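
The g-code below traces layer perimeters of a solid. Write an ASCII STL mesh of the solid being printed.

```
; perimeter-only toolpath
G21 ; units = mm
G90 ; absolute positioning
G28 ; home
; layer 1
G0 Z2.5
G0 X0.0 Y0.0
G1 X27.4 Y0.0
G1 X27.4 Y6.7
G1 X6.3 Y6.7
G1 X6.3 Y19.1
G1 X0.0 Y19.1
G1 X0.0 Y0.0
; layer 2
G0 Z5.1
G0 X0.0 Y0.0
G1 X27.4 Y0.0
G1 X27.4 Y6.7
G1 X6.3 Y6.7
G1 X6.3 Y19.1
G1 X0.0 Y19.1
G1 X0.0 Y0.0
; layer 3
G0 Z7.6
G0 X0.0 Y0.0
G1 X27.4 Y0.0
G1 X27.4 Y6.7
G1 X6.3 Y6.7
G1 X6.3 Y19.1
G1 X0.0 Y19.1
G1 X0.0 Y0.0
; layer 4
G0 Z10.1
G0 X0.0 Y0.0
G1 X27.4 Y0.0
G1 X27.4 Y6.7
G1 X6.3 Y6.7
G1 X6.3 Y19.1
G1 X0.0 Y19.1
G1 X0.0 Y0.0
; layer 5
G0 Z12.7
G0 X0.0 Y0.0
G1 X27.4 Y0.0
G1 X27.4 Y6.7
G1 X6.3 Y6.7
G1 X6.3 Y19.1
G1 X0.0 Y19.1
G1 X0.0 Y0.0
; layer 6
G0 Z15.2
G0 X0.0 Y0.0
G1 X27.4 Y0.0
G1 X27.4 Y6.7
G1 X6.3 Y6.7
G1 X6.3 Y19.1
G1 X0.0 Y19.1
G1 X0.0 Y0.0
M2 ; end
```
solid part
  facet normal 0.0000 0.0000 -1.0000
    outer loop
      vertex 27.4 6.7 0.0
      vertex 27.4 0.0 0.0
      vertex 0.0 0.0 0.0
    endloop
  endfacet
  facet normal 0.0000 0.0000 -1.0000
    outer loop
      vertex 6.3 6.7 0.0
      vertex 27.4 6.7 0.0
      vertex 0.0 0.0 0.0
    endloop
  endfacet
  facet normal 0.0000 0.0000 -1.0000
    outer loop
      vertex 6.3 19.1 0.0
      vertex 6.3 6.7 0.0
      vertex 0.0 0.0 0.0
    endloop
  endfacet
  facet normal 0.0000 0.0000 -1.0000
    outer loop
      vertex 0.0 19.1 0.0
      vertex 6.3 19.1 0.0
      vertex 0.0 0.0 0.0
    endloop
  endfacet
  facet normal 0.0000 0.0000 1.0000
    outer loop
      vertex 0.0 0.0 15.2
      vertex 27.4 0.0 15.2
      vertex 27.4 6.7 15.2
    endloop
  endfacet
  facet normal 0.0000 0.0000 1.0000
    outer loop
      vertex 0.0 0.0 15.2
      vertex 27.4 6.7 15.2
      vertex 6.3 6.7 15.2
    endloop
  endfacet
  facet normal 0.0000 0.0000 1.0000
    outer loop
      vertex 0.0 0.0 15.2
      vertex 6.3 6.7 15.2
      vertex 6.3 19.1 15.2
    endloop
  endfacet
  facet normal 0.0000 0.0000 1.0000
    outer loop
      vertex 0.0 0.0 15.2
      vertex 6.3 19.1 15.2
      vertex 0.0 19.1 15.2
    endloop
  endfacet
  facet normal 0.0000 -1.0000 0.0000
    outer loop
      vertex 0.0 0.0 0.0
      vertex 27.4 0.0 0.0
      vertex 27.4 0.0 15.2
    endloop
  endfacet
  facet normal 0.0000 -1.0000 0.0000
    outer loop
      vertex 0.0 0.0 0.0
      vertex 27.4 0.0 15.2
      vertex 0.0 0.0 15.2
    endloop
  endfacet
  facet normal 1.0000 0.0000 0.0000
    outer loop
      vertex 27.4 0.0 0.0
      vertex 27.4 6.7 0.0
      vertex 27.4 6.7 15.2
    endloop
  endfacet
  facet normal 1.0000 0.0000 0.0000
    outer loop
      vertex 27.4 0.0 0.0
      vertex 27.4 6.7 15.2
      vertex 27.4 0.0 15.2
    endloop
  endfacet
  facet normal 0.0000 1.0000 0.0000
    outer loop
      vertex 27.4 6.7 0.0
      vertex 6.3 6.7 0.0
      vertex 6.3 6.7 15.2
    endloop
  endfacet
  facet normal 0.0000 1.0000 0.0000
    outer loop
      vertex 27.4 6.7 0.0
      vertex 6.3 6.7 15.2
      vertex 27.4 6.7 15.2
    endloop
  endfacet
  facet normal 1.0000 0.0000 0.0000
    outer loop
      vertex 6.3 6.7 0.0
      vertex 6.3 19.1 0.0
      vertex 6.3 19.1 15.2
    endloop
  endfacet
  facet normal 1.0000 0.0000 0.0000
    outer loop
      vertex 6.3 6.7 0.0
      vertex 6.3 19.1 15.2
      vertex 6.3 6.7 15.2
    endloop
  endfacet
  facet normal 0.0000 1.0000 0.0000
    outer loop
      vertex 6.3 19.1 0.0
      vertex 0.0 19.1 0.0
      vertex 0.0 19.1 15.2
    endloop
  endfacet
  facet normal 0.0000 1.0000 0.0000
    outer loop
      vertex 6.3 19.1 0.0
      vertex 0.0 19.1 15.2
      vertex 6.3 19.1 15.2
    endloop
  endfacet
  facet normal -1.0000 0.0000 0.0000
    outer loop
      vertex 0.0 19.1 0.0
      vertex 0.0 0.0 0.0
      vertex 0.0 0.0 15.2
    endloop
  endfacet
  facet normal -1.0000 0.0000 0.0000
    outer loop
      vertex 0.0 19.1 0.0
      vertex 0.0 0.0 15.2
      vertex 0.0 19.1 15.2
    endloop
  endfacet
endsolid part

The G0 Z moves step by Δz≈2.5 mm. Every layer's G1 loop is the same polygon, so the solid is a straight extrusion of it from z=0 to z≈15.2. Closing with flat bottom and top caps and triangulating gives 20 facets — an L-shaped prism: outer 27.4 × 19.1 mm, arm thicknesses ≈ 6.7 mm (horizontal) and 6.3 mm (vertical), extruded 15.2 mm in z.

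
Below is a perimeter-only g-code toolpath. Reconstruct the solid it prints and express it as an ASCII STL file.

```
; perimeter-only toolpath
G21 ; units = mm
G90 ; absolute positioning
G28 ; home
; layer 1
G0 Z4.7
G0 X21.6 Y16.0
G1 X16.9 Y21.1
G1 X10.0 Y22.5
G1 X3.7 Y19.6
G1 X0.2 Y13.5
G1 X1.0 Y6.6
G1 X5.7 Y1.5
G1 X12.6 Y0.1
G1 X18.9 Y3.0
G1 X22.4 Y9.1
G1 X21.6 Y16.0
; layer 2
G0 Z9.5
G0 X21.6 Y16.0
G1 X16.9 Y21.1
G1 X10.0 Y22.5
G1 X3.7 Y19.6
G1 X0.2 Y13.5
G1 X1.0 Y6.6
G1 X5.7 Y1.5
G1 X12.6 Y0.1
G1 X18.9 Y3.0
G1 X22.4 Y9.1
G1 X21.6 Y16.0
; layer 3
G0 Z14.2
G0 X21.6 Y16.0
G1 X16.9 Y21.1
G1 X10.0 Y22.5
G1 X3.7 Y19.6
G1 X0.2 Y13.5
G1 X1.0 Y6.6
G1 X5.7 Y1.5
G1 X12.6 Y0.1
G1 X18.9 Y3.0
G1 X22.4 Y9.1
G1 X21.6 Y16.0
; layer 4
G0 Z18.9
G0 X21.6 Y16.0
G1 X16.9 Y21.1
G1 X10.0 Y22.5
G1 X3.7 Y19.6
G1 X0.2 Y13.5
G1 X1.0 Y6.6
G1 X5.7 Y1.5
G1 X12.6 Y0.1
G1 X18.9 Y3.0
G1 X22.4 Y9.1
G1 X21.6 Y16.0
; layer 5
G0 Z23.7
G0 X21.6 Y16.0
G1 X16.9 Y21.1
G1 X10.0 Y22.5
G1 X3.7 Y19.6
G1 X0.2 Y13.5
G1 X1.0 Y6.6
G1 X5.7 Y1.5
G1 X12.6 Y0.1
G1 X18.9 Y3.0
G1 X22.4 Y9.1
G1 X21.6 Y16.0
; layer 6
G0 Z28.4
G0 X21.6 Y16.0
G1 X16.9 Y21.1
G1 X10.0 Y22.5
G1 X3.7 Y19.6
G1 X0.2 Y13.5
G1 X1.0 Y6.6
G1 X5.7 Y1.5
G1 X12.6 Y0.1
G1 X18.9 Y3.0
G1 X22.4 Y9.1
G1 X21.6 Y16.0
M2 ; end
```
solid part
  facet normal 0.0000 0.0000 -1.0000
    outer loop
      vertex 10.0 22.5 0.0
      vertex 16.9 21.1 0.0
      vertex 21.6 16.0 0.0
    endloop
  endfacet
  facet normal 0.0000 0.0000 -1.0000
    outer loop
      vertex 3.7 19.6 0.0
      vertex 10.0 22.5 0.0
      vertex 21.6 16.0 0.0
    endloop
  endfacet
  facet normal 0.0000 0.0000 -1.0000
    outer loop
      vertex 0.2 13.5 0.0
      vertex 3.7 19.6 0.0
      vertex 21.6 16.0 0.0
    endloop
  endfacet
  facet normal 0.0000 0.0000 -1.0000
    outer loop
      vertex 1.0 6.6 0.0
      vertex 0.2 13.5 0.0
      vertex 21.6 16.0 0.0
    endloop
  endfacet
  facet normal 0.0000 0.0000 -1.0000
    outer loop
      vertex 5.7 1.5 0.0
      vertex 1.0 6.6 0.0
      vertex 21.6 16.0 0.0
    endloop
  endfacet
  facet normal 0.0000 0.0000 -1.0000
    outer loop
      vertex 12.6 0.1 0.0
      vertex 5.7 1.5 0.0
      vertex 21.6 16.0 0.0
    endloop
  endfacet
  facet normal 0.0000 0.0000 -1.0000
    outer loop
      vertex 18.9 3.0 0.0
      vertex 12.6 0.1 0.0
      vertex 21.6 16.0 0.0
    endloop
  endfacet
  facet normal 0.0000 0.0000 -1.0000
    outer loop
      vertex 22.4 9.1 0.0
      vertex 18.9 3.0 0.0
      vertex 21.6 16.0 0.0
    endloop
  endfacet
  facet normal 0.0000 0.0000 1.0000
    outer loop
      vertex 21.6 16.0 28.4
      vertex 16.9 21.1 28.4
      vertex 10.0 22.5 28.4
    endloop
  endfacet
  facet normal 0.0000 0.0000 1.0000
    outer loop
      vertex 21.6 16.0 28.4
      vertex 10.0 22.5 28.4
      vertex 3.7 19.6 28.4
    endloop
  endfacet
  facet normal 0.0000 0.0000 1.0000
    outer loop
      vertex 21.6 16.0 28.4
      vertex 3.7 19.6 28.4
      vertex 0.2 13.5 28.4
    endloop
  endfacet
  facet normal 0.0000 0.0000 1.0000
    outer loop
      vertex 21.6 16.0 28.4
      vertex 0.2 13.5 28.4
      vertex 1.0 6.6 28.4
    endloop
  endfacet
  facet normal 0.0000 0.0000 1.0000
    outer loop
      vertex 21.6 16.0 28.4
      vertex 1.0 6.6 28.4
      vertex 5.7 1.5 28.4
    endloop
  endfacet
  facet normal 0.0000 0.0000 1.0000
    outer loop
      vertex 21.6 16.0 28.4
      vertex 5.7 1.5 28.4
      vertex 12.6 0.1 28.4
    endloop
  endfacet
  facet normal 0.0000 0.0000 1.0000
    outer loop
      vertex 21.6 16.0 28.4
      vertex 12.6 0.1 28.4
      vertex 18.9 3.0 28.4
    endloop
  endfacet
  facet normal 0.0000 0.0000 1.0000
    outer loop
      vertex 21.6 16.0 28.4
      vertex 18.9 3.0 28.4
      vertex 22.4 9.1 28.4
    endloop
  endfacet
  facet normal 0.7354 0.6777 0.0000
    outer loop
      vertex 21.6 16.0 0.0
      vertex 16.9 21.1 0.0
      vertex 16.9 21.1 28.4
    endloop
  endfacet
  facet normal 0.7354 0.6777 0.0000
    outer loop
      vertex 21.6 16.0 0.0
      vertex 16.9 21.1 28.4
      vertex 21.6 16.0 28.4
    endloop
  endfacet
  facet normal 0.1988 0.9800 0.0000
    outer loop
      vertex 16.9 21.1 0.0
      vertex 10.0 22.5 0.0
      vertex 10.0 22.5 28.4
    endloop
  endfacet
  facet normal 0.1988 0.9800 0.0000
    outer loop
      vertex 16.9 21.1 0.0
      vertex 10.0 22.5 28.4
      vertex 16.9 21.1 28.4
    endloop
  endfacet
  facet normal -0.4181 0.9084 0.0000
    outer loop
      vertex 10.0 22.5 0.0
      vertex 3.7 19.6 0.0
      vertex 3.7 19.6 28.4
    endloop
  endfacet
  facet normal -0.4181 0.9084 0.0000
    outer loop
      vertex 10.0 22.5 0.0
      vertex 3.7 19.6 28.4
      vertex 10.0 22.5 28.4
    endloop
  endfacet
  facet normal -0.8674 0.4977 0.0000
    outer loop
      vertex 3.7 19.6 0.0
      vertex 0.2 13.5 0.0
      vertex 0.2 13.5 28.4
    endloop
  endfacet
  facet normal -0.8674 0.4977 0.0000
    outer loop
      vertex 3.7 19.6 0.0
      vertex 0.2 13.5 28.4
      vertex 3.7 19.6 28.4
    endloop
  endfacet
  facet normal -0.9933 -0.1152 0.0000
    outer loop
      vertex 0.2 13.5 0.0
      vertex 1.0 6.6 0.0
      vertex 1.0 6.6 28.4
    endloop
  endfacet
  facet normal -0.9933 -0.1152 0.0000
    outer loop
      vertex 0.2 13.5 0.0
      vertex 1.0 6.6 28.4
      vertex 0.2 13.5 28.4
    endloop
  endfacet
  facet normal -0.7354 -0.6777 0.0000
    outer loop
      vertex 1.0 6.6 0.0
      vertex 5.7 1.5 0.0
      vertex 5.7 1.5 28.4
    endloop
  endfacet
  facet normal -0.7354 -0.6777 0.0000
    outer loop
      vertex 1.0 6.6 0.0
      vertex 5.7 1.5 28.4
      vertex 1.0 6.6 28.4
    endloop
  endfacet
  facet normal -0.1988 -0.9800 0.0000
    outer loop
      vertex 5.7 1.5 0.0
      vertex 12.6 0.1 0.0
      vertex 12.6 0.1 28.4
    endloop
  endfacet
  facet normal -0.1988 -0.9800 0.0000
    outer loop
      vertex 5.7 1.5 0.0
      vertex 12.6 0.1 28.4
      vertex 5.7 1.5 28.4
    endloop
  endfacet
  facet normal 0.4181 -0.9084 0.0000
    outer loop
      vertex 12.6 0.1 0.0
      vertex 18.9 3.0 0.0
      vertex 18.9 3.0 28.4
    endloop
  endfacet
  facet normal 0.4181 -0.9084 0.0000
    outer loop
      vertex 12.6 0.1 0.0
      vertex 18.9 3.0 28.4
      vertex 12.6 0.1 28.4
    endloop
  endfacet
  facet normal 0.8674 -0.4977 0.0000
    outer loop
      vertex 18.9 3.0 0.0
      vertex 22.4 9.1 0.0
      vertex 22.4 9.1 28.4
    endloop
  endfacet
  facet normal 0.8674 -0.4977 0.0000
    outer loop
      vertex 18.9 3.0 0.0
      vertex 22.4 9.1 28.4
      vertex 18.9 3.0 28.4
    endloop
  endfacet
  facet normal 0.9933 0.1152 0.0000
    outer loop
      vertex 22.4 9.1 0.0
      vertex 21.6 16.0 0.0
      vertex 21.6 16.0 28.4
    endloop
  endfacet
  facet normal 0.9933 0.1152 0.0000
    outer loop
      vertex 22.4 9.1 0.0
      vertex 21.6 16.0 28.4
      vertex 22.4 9.1 28.4
    endloop
  endfacet
endsolid part

The G0 Z moves step by Δz≈4.7 mm. Every layer's G1 loop is the same polygon, so the solid is a straight extrusion of it from z=0 to z≈28.4. Closing with flat bottom and top caps and triangulating gives 36 facets — a regular 10-sided prism (a cylinder approximated with 10 flat sides), circumscribed radius ≈ 11.3 mm, height ≈ 28.4 mm.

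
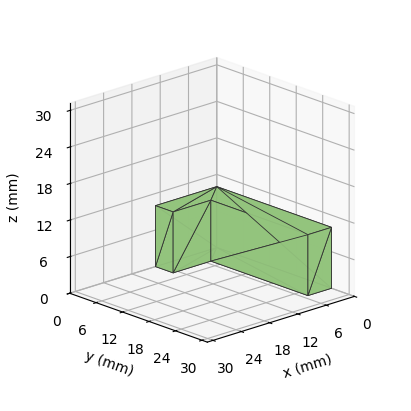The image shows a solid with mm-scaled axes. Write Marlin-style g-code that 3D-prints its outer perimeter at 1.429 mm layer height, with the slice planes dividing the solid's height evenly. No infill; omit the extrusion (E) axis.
Reading the render: the shape is an L-shaped prism: outer 13 × 26 mm, arm thicknesses ≈ 4 mm (horizontal) and 5 mm (vertical), extruded 10 mm in z (dimensions read to the nearest mm from the axis ticks). For the g-code, the solid's height is divided into equal slices at the stated Δz and each level perimeter traced with G1 moves after a G0 lift.

; perimeter-only toolpath
G21 ; units = mm
G90 ; absolute positioning
G28 ; home
; layer 1
G0 Z1.429
G0 X0.000 Y0.000
G1 X13.000 Y0.000
G1 X13.000 Y4.000
G1 X5.000 Y4.000
G1 X5.000 Y26.000
G1 X0.000 Y26.000
G1 X0.000 Y0.000
; layer 2
G0 Z2.857
G0 X0.000 Y0.000
G1 X13.000 Y0.000
G1 X13.000 Y4.000
G1 X5.000 Y4.000
G1 X5.000 Y26.000
G1 X0.000 Y26.000
G1 X0.000 Y0.000
; layer 3
G0 Z4.286
G0 X0.000 Y0.000
G1 X13.000 Y0.000
G1 X13.000 Y4.000
G1 X5.000 Y4.000
G1 X5.000 Y26.000
G1 X0.000 Y26.000
G1 X0.000 Y0.000
; layer 4
G0 Z5.714
G0 X0.000 Y0.000
G1 X13.000 Y0.000
G1 X13.000 Y4.000
G1 X5.000 Y4.000
G1 X5.000 Y26.000
G1 X0.000 Y26.000
G1 X0.000 Y0.000
; layer 5
G0 Z7.143
G0 X0.000 Y0.000
G1 X13.000 Y0.000
G1 X13.000 Y4.000
G1 X5.000 Y4.000
G1 X5.000 Y26.000
G1 X0.000 Y26.000
G1 X0.000 Y0.000
; layer 6
G0 Z8.571
G0 X0.000 Y0.000
G1 X13.000 Y0.000
G1 X13.000 Y4.000
G1 X5.000 Y4.000
G1 X5.000 Y26.000
G1 X0.000 Y26.000
G1 X0.000 Y0.000
; layer 7
G0 Z10.000
G0 X0.000 Y0.000
G1 X13.000 Y0.000
G1 X13.000 Y4.000
G1 X5.000 Y4.000
G1 X5.000 Y26.000
G1 X0.000 Y26.000
G1 X0.000 Y0.000
M2 ; end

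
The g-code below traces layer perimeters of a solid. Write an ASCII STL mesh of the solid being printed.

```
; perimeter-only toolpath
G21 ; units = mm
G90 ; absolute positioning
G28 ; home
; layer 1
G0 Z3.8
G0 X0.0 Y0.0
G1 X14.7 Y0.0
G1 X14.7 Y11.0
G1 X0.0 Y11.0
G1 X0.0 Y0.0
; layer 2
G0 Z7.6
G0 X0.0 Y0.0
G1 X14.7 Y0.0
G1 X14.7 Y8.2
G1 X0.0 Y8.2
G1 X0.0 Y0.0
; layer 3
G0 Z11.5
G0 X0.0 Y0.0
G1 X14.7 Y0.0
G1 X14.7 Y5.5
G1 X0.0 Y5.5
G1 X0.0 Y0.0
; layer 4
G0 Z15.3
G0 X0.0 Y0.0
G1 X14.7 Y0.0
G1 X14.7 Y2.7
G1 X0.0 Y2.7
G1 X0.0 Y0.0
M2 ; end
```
solid part
  facet normal 0.0000 0.0000 -1.0000
    outer loop
      vertex 14.7 13.7 0.0
      vertex 14.7 0.0 0.0
      vertex 0.0 0.0 0.0
    endloop
  endfacet
  facet normal 0.0000 0.0000 -1.0000
    outer loop
      vertex 0.0 13.7 0.0
      vertex 14.7 13.7 0.0
      vertex 0.0 0.0 0.0
    endloop
  endfacet
  facet normal 0.0000 -1.0000 0.0000
    outer loop
      vertex 0.0 0.0 0.0
      vertex 14.7 0.0 0.0
      vertex 14.7 0.0 19.1
    endloop
  endfacet
  facet normal 0.0000 -1.0000 0.0000
    outer loop
      vertex 0.0 0.0 0.0
      vertex 14.7 0.0 19.1
      vertex 0.0 0.0 19.1
    endloop
  endfacet
  facet normal 0.0000 0.8126 0.5828
    outer loop
      vertex 0.0 0.0 19.1
      vertex 14.7 0.0 19.1
      vertex 14.7 13.7 0.0
    endloop
  endfacet
  facet normal 0.0000 0.8126 0.5828
    outer loop
      vertex 0.0 0.0 19.1
      vertex 14.7 13.7 0.0
      vertex 0.0 13.7 0.0
    endloop
  endfacet
  facet normal -1.0000 0.0000 0.0000
    outer loop
      vertex 0.0 0.0 19.1
      vertex 0.0 13.7 0.0
      vertex 0.0 0.0 0.0
    endloop
  endfacet
  facet normal 1.0000 0.0000 0.0000
    outer loop
      vertex 14.7 0.0 0.0
      vertex 14.7 13.7 0.0
      vertex 14.7 0.0 19.1
    endloop
  endfacet
endsolid part

The G0 Z moves step by Δz≈3.8 mm. The G1 loops shrink linearly with z, so the solid tapers from its base footprint up to z≈19.1. Closing with a flat bottom cap and the tapered top and triangulating gives 8 facets — a wedge (ramp): 14.7 × 13.7 mm base, rising to 19.1 mm along the y=0 edge and sloping linearly to z=0 at y=13.7.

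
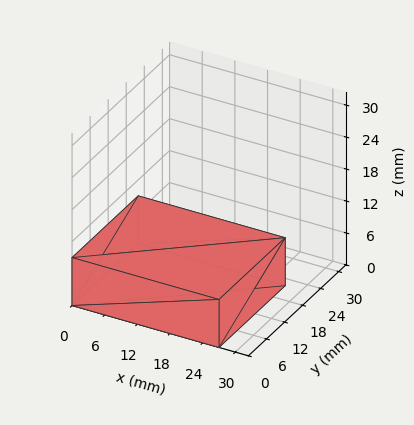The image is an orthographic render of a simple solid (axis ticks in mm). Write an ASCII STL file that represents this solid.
Reading the render: the shape is a rectangular box, roughly 27 × 22 mm footprint and 9 mm tall (dimensions read to the nearest mm from the axis ticks). For the STL, each face is triangulated and given an outward normal.

solid part
  facet normal 0.0000 0.0000 -1.0000
    outer loop
      vertex 27.00 22.00 0.00
      vertex 27.00 0.00 0.00
      vertex 0.00 0.00 0.00
    endloop
  endfacet
  facet normal 0.0000 0.0000 -1.0000
    outer loop
      vertex 0.00 22.00 0.00
      vertex 27.00 22.00 0.00
      vertex 0.00 0.00 0.00
    endloop
  endfacet
  facet normal 0.0000 0.0000 1.0000
    outer loop
      vertex 0.00 0.00 9.00
      vertex 27.00 0.00 9.00
      vertex 27.00 22.00 9.00
    endloop
  endfacet
  facet normal 0.0000 0.0000 1.0000
    outer loop
      vertex 0.00 0.00 9.00
      vertex 27.00 22.00 9.00
      vertex 0.00 22.00 9.00
    endloop
  endfacet
  facet normal 0.0000 -1.0000 0.0000
    outer loop
      vertex 0.00 0.00 0.00
      vertex 27.00 0.00 0.00
      vertex 27.00 0.00 9.00
    endloop
  endfacet
  facet normal 0.0000 -1.0000 0.0000
    outer loop
      vertex 0.00 0.00 0.00
      vertex 27.00 0.00 9.00
      vertex 0.00 0.00 9.00
    endloop
  endfacet
  facet normal 0.0000 1.0000 0.0000
    outer loop
      vertex 27.00 22.00 9.00
      vertex 27.00 22.00 0.00
      vertex 0.00 22.00 0.00
    endloop
  endfacet
  facet normal 0.0000 1.0000 0.0000
    outer loop
      vertex 0.00 22.00 9.00
      vertex 27.00 22.00 9.00
      vertex 0.00 22.00 0.00
    endloop
  endfacet
  facet normal -1.0000 0.0000 0.0000
    outer loop
      vertex 0.00 22.00 9.00
      vertex 0.00 22.00 0.00
      vertex 0.00 0.00 0.00
    endloop
  endfacet
  facet normal -1.0000 0.0000 0.0000
    outer loop
      vertex 0.00 0.00 9.00
      vertex 0.00 22.00 9.00
      vertex 0.00 0.00 0.00
    endloop
  endfacet
  facet normal 1.0000 0.0000 0.0000
    outer loop
      vertex 27.00 0.00 0.00
      vertex 27.00 22.00 0.00
      vertex 27.00 22.00 9.00
    endloop
  endfacet
  facet normal 1.0000 0.0000 0.0000
    outer loop
      vertex 27.00 0.00 0.00
      vertex 27.00 22.00 9.00
      vertex 27.00 0.00 9.00
    endloop
  endfacet
endsolid part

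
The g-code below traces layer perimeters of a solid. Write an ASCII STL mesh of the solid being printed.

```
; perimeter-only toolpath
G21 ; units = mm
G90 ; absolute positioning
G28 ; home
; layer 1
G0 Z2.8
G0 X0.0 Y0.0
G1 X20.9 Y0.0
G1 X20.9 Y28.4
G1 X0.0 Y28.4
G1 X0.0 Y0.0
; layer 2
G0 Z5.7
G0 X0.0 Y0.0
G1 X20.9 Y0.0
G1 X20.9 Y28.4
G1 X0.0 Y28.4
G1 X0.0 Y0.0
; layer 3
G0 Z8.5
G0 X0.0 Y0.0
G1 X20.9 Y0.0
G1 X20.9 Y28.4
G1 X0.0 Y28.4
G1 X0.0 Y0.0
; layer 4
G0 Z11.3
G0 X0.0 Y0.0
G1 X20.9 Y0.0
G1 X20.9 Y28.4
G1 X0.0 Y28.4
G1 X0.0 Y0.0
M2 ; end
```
solid part
  facet normal 0.0000 0.0000 -1.0000
    outer loop
      vertex 20.9 28.4 0.0
      vertex 20.9 0.0 0.0
      vertex 0.0 0.0 0.0
    endloop
  endfacet
  facet normal 0.0000 0.0000 -1.0000
    outer loop
      vertex 0.0 28.4 0.0
      vertex 20.9 28.4 0.0
      vertex 0.0 0.0 0.0
    endloop
  endfacet
  facet normal 0.0000 0.0000 1.0000
    outer loop
      vertex 0.0 0.0 11.3
      vertex 20.9 0.0 11.3
      vertex 20.9 28.4 11.3
    endloop
  endfacet
  facet normal 0.0000 0.0000 1.0000
    outer loop
      vertex 0.0 0.0 11.3
      vertex 20.9 28.4 11.3
      vertex 0.0 28.4 11.3
    endloop
  endfacet
  facet normal 0.0000 -1.0000 0.0000
    outer loop
      vertex 0.0 0.0 0.0
      vertex 20.9 0.0 0.0
      vertex 20.9 0.0 11.3
    endloop
  endfacet
  facet normal 0.0000 -1.0000 0.0000
    outer loop
      vertex 0.0 0.0 0.0
      vertex 20.9 0.0 11.3
      vertex 0.0 0.0 11.3
    endloop
  endfacet
  facet normal 0.0000 1.0000 0.0000
    outer loop
      vertex 20.9 28.4 11.3
      vertex 20.9 28.4 0.0
      vertex 0.0 28.4 0.0
    endloop
  endfacet
  facet normal 0.0000 1.0000 0.0000
    outer loop
      vertex 0.0 28.4 11.3
      vertex 20.9 28.4 11.3
      vertex 0.0 28.4 0.0
    endloop
  endfacet
  facet normal -1.0000 0.0000 0.0000
    outer loop
      vertex 0.0 28.4 11.3
      vertex 0.0 28.4 0.0
      vertex 0.0 0.0 0.0
    endloop
  endfacet
  facet normal -1.0000 0.0000 0.0000
    outer loop
      vertex 0.0 0.0 11.3
      vertex 0.0 28.4 11.3
      vertex 0.0 0.0 0.0
    endloop
  endfacet
  facet normal 1.0000 0.0000 0.0000
    outer loop
      vertex 20.9 0.0 0.0
      vertex 20.9 28.4 0.0
      vertex 20.9 28.4 11.3
    endloop
  endfacet
  facet normal 1.0000 0.0000 0.0000
    outer loop
      vertex 20.9 0.0 0.0
      vertex 20.9 28.4 11.3
      vertex 20.9 0.0 11.3
    endloop
  endfacet
endsolid part

The G0 Z moves step by Δz≈2.8 mm. Every layer's G1 loop is the same polygon, so the solid is a straight extrusion of it from z=0 to z≈11.3. Closing with flat bottom and top caps and triangulating gives 12 facets — a rectangular box, roughly 20.9 × 28.4 mm footprint and 11.3 mm tall.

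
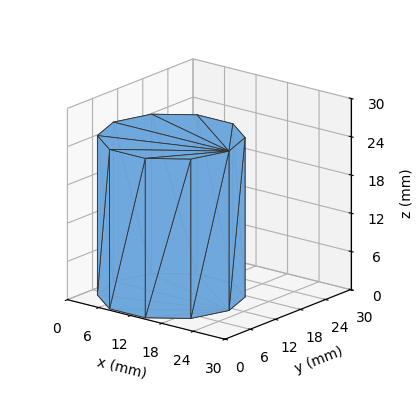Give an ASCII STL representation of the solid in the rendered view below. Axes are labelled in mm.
Reading the render: the shape is a regular 10-sided prism (a cylinder approximated with 10 flat sides), circumscribed radius ≈ 11 mm, height ≈ 25 mm (dimensions read to the nearest mm from the axis ticks). For the STL, each face is triangulated and given an outward normal.

solid part
  facet normal 0.0000 0.0000 -1.0000
    outer loop
      vertex 14.40 21.46 0.00
      vertex 19.90 17.47 0.00
      vertex 22.00 11.00 0.00
    endloop
  endfacet
  facet normal 0.0000 0.0000 -1.0000
    outer loop
      vertex 7.60 21.46 0.00
      vertex 14.40 21.46 0.00
      vertex 22.00 11.00 0.00
    endloop
  endfacet
  facet normal 0.0000 0.0000 -1.0000
    outer loop
      vertex 2.10 17.47 0.00
      vertex 7.60 21.46 0.00
      vertex 22.00 11.00 0.00
    endloop
  endfacet
  facet normal 0.0000 0.0000 -1.0000
    outer loop
      vertex 0.00 11.00 0.00
      vertex 2.10 17.47 0.00
      vertex 22.00 11.00 0.00
    endloop
  endfacet
  facet normal 0.0000 0.0000 -1.0000
    outer loop
      vertex 2.10 4.53 0.00
      vertex 0.00 11.00 0.00
      vertex 22.00 11.00 0.00
    endloop
  endfacet
  facet normal 0.0000 0.0000 -1.0000
    outer loop
      vertex 7.60 0.54 0.00
      vertex 2.10 4.53 0.00
      vertex 22.00 11.00 0.00
    endloop
  endfacet
  facet normal 0.0000 0.0000 -1.0000
    outer loop
      vertex 14.40 0.54 0.00
      vertex 7.60 0.54 0.00
      vertex 22.00 11.00 0.00
    endloop
  endfacet
  facet normal 0.0000 0.0000 -1.0000
    outer loop
      vertex 19.90 4.53 0.00
      vertex 14.40 0.54 0.00
      vertex 22.00 11.00 0.00
    endloop
  endfacet
  facet normal 0.0000 0.0000 1.0000
    outer loop
      vertex 22.00 11.00 25.00
      vertex 19.90 17.47 25.00
      vertex 14.40 21.46 25.00
    endloop
  endfacet
  facet normal 0.0000 0.0000 1.0000
    outer loop
      vertex 22.00 11.00 25.00
      vertex 14.40 21.46 25.00
      vertex 7.60 21.46 25.00
    endloop
  endfacet
  facet normal 0.0000 0.0000 1.0000
    outer loop
      vertex 22.00 11.00 25.00
      vertex 7.60 21.46 25.00
      vertex 2.10 17.47 25.00
    endloop
  endfacet
  facet normal 0.0000 0.0000 1.0000
    outer loop
      vertex 22.00 11.00 25.00
      vertex 2.10 17.47 25.00
      vertex 0.00 11.00 25.00
    endloop
  endfacet
  facet normal 0.0000 0.0000 1.0000
    outer loop
      vertex 22.00 11.00 25.00
      vertex 0.00 11.00 25.00
      vertex 2.10 4.53 25.00
    endloop
  endfacet
  facet normal 0.0000 0.0000 1.0000
    outer loop
      vertex 22.00 11.00 25.00
      vertex 2.10 4.53 25.00
      vertex 7.60 0.54 25.00
    endloop
  endfacet
  facet normal 0.0000 0.0000 1.0000
    outer loop
      vertex 22.00 11.00 25.00
      vertex 7.60 0.54 25.00
      vertex 14.40 0.54 25.00
    endloop
  endfacet
  facet normal 0.0000 0.0000 1.0000
    outer loop
      vertex 22.00 11.00 25.00
      vertex 14.40 0.54 25.00
      vertex 19.90 4.53 25.00
    endloop
  endfacet
  facet normal 0.9512 0.3087 0.0000
    outer loop
      vertex 22.00 11.00 0.00
      vertex 19.90 17.47 0.00
      vertex 19.90 17.47 25.00
    endloop
  endfacet
  facet normal 0.9512 0.3087 0.0000
    outer loop
      vertex 22.00 11.00 0.00
      vertex 19.90 17.47 25.00
      vertex 22.00 11.00 25.00
    endloop
  endfacet
  facet normal 0.5872 0.8094 0.0000
    outer loop
      vertex 19.90 17.47 0.00
      vertex 14.40 21.46 0.00
      vertex 14.40 21.46 25.00
    endloop
  endfacet
  facet normal 0.5872 0.8094 0.0000
    outer loop
      vertex 19.90 17.47 0.00
      vertex 14.40 21.46 25.00
      vertex 19.90 17.47 25.00
    endloop
  endfacet
  facet normal 0.0000 1.0000 0.0000
    outer loop
      vertex 14.40 21.46 0.00
      vertex 7.60 21.46 0.00
      vertex 7.60 21.46 25.00
    endloop
  endfacet
  facet normal 0.0000 1.0000 0.0000
    outer loop
      vertex 14.40 21.46 0.00
      vertex 7.60 21.46 25.00
      vertex 14.40 21.46 25.00
    endloop
  endfacet
  facet normal -0.5872 0.8094 0.0000
    outer loop
      vertex 7.60 21.46 0.00
      vertex 2.10 17.47 0.00
      vertex 2.10 17.47 25.00
    endloop
  endfacet
  facet normal -0.5872 0.8094 0.0000
    outer loop
      vertex 7.60 21.46 0.00
      vertex 2.10 17.47 25.00
      vertex 7.60 21.46 25.00
    endloop
  endfacet
  facet normal -0.9512 0.3087 0.0000
    outer loop
      vertex 2.10 17.47 0.00
      vertex 0.00 11.00 0.00
      vertex 0.00 11.00 25.00
    endloop
  endfacet
  facet normal -0.9512 0.3087 0.0000
    outer loop
      vertex 2.10 17.47 0.00
      vertex 0.00 11.00 25.00
      vertex 2.10 17.47 25.00
    endloop
  endfacet
  facet normal -0.9512 -0.3087 0.0000
    outer loop
      vertex 0.00 11.00 0.00
      vertex 2.10 4.53 0.00
      vertex 2.10 4.53 25.00
    endloop
  endfacet
  facet normal -0.9512 -0.3087 0.0000
    outer loop
      vertex 0.00 11.00 0.00
      vertex 2.10 4.53 25.00
      vertex 0.00 11.00 25.00
    endloop
  endfacet
  facet normal -0.5872 -0.8094 0.0000
    outer loop
      vertex 2.10 4.53 0.00
      vertex 7.60 0.54 0.00
      vertex 7.60 0.54 25.00
    endloop
  endfacet
  facet normal -0.5872 -0.8094 0.0000
    outer loop
      vertex 2.10 4.53 0.00
      vertex 7.60 0.54 25.00
      vertex 2.10 4.53 25.00
    endloop
  endfacet
  facet normal 0.0000 -1.0000 0.0000
    outer loop
      vertex 7.60 0.54 0.00
      vertex 14.40 0.54 0.00
      vertex 14.40 0.54 25.00
    endloop
  endfacet
  facet normal 0.0000 -1.0000 0.0000
    outer loop
      vertex 7.60 0.54 0.00
      vertex 14.40 0.54 25.00
      vertex 7.60 0.54 25.00
    endloop
  endfacet
  facet normal 0.5872 -0.8094 0.0000
    outer loop
      vertex 14.40 0.54 0.00
      vertex 19.90 4.53 0.00
      vertex 19.90 4.53 25.00
    endloop
  endfacet
  facet normal 0.5872 -0.8094 0.0000
    outer loop
      vertex 14.40 0.54 0.00
      vertex 19.90 4.53 25.00
      vertex 14.40 0.54 25.00
    endloop
  endfacet
  facet normal 0.9512 -0.3087 0.0000
    outer loop
      vertex 19.90 4.53 0.00
      vertex 22.00 11.00 0.00
      vertex 22.00 11.00 25.00
    endloop
  endfacet
  facet normal 0.9512 -0.3087 0.0000
    outer loop
      vertex 19.90 4.53 0.00
      vertex 22.00 11.00 25.00
      vertex 19.90 4.53 25.00
    endloop
  endfacet
endsolid part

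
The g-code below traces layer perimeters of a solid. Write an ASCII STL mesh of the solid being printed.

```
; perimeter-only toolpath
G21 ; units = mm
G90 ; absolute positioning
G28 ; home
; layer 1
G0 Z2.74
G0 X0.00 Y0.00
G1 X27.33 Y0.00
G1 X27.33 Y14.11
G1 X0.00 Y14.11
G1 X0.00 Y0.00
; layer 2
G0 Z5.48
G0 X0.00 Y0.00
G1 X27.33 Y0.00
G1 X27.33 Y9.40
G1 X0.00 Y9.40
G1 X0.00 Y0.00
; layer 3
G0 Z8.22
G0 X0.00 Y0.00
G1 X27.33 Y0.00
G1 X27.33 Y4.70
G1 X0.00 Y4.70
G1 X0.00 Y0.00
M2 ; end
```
solid part
  facet normal 0.0000 0.0000 -1.0000
    outer loop
      vertex 27.33 18.81 0.00
      vertex 27.33 0.00 0.00
      vertex 0.00 0.00 0.00
    endloop
  endfacet
  facet normal 0.0000 0.0000 -1.0000
    outer loop
      vertex 0.00 18.81 0.00
      vertex 27.33 18.81 0.00
      vertex 0.00 0.00 0.00
    endloop
  endfacet
  facet normal 0.0000 -1.0000 0.0000
    outer loop
      vertex 0.00 0.00 0.00
      vertex 27.33 0.00 0.00
      vertex 27.33 0.00 10.96
    endloop
  endfacet
  facet normal 0.0000 -1.0000 0.0000
    outer loop
      vertex 0.00 0.00 0.00
      vertex 27.33 0.00 10.96
      vertex 0.00 0.00 10.96
    endloop
  endfacet
  facet normal 0.0000 0.5034 0.8640
    outer loop
      vertex 0.00 0.00 10.96
      vertex 27.33 0.00 10.96
      vertex 27.33 18.81 0.00
    endloop
  endfacet
  facet normal 0.0000 0.5034 0.8640
    outer loop
      vertex 0.00 0.00 10.96
      vertex 27.33 18.81 0.00
      vertex 0.00 18.81 0.00
    endloop
  endfacet
  facet normal -1.0000 0.0000 0.0000
    outer loop
      vertex 0.00 0.00 10.96
      vertex 0.00 18.81 0.00
      vertex 0.00 0.00 0.00
    endloop
  endfacet
  facet normal 1.0000 0.0000 0.0000
    outer loop
      vertex 27.33 0.00 0.00
      vertex 27.33 18.81 0.00
      vertex 27.33 0.00 10.96
    endloop
  endfacet
endsolid part

The G0 Z moves step by Δz≈2.74 mm. The G1 loops shrink linearly with z, so the solid tapers from its base footprint up to z≈11. Closing with a flat bottom cap and the tapered top and triangulating gives 8 facets — a wedge (ramp): 27.3 × 18.8 mm base, rising to 11 mm along the y=0 edge and sloping linearly to z=0 at y=18.8.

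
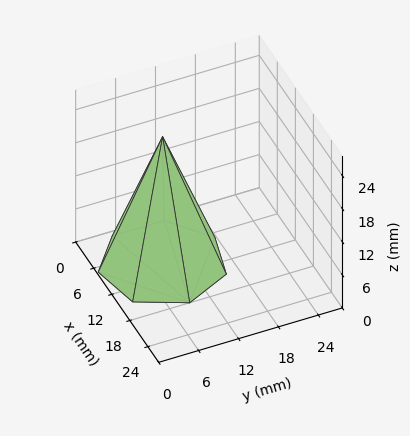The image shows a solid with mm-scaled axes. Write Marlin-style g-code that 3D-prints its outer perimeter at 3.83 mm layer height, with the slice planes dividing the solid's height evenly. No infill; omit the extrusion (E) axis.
Reading the render: the shape is a regular 7-sided pyramid, base circumscribed radius ≈ 9 mm, apex at z ≈ 23 mm (dimensions read to the nearest mm from the axis ticks). For the g-code, the solid's height is divided into equal slices at the stated Δz and each level perimeter traced with G1 moves after a G0 lift.

; perimeter-only toolpath
G21 ; units = mm
G90 ; absolute positioning
G28 ; home
; layer 1
G0 Z3.83
G0 X16.50 Y9.00
G1 X13.67 Y14.87
G1 X7.33 Y16.31
G1 X2.24 Y12.25
G1 X2.24 Y5.75
G1 X7.33 Y1.69
G1 X13.67 Y3.13
G1 X16.50 Y9.00
; layer 2
G0 Z7.67
G0 X15.00 Y9.00
G1 X12.74 Y13.69
G1 X7.67 Y14.85
G1 X3.59 Y11.60
G1 X3.59 Y6.40
G1 X7.67 Y3.15
G1 X12.74 Y4.31
G1 X15.00 Y9.00
; layer 3
G0 Z11.50
G0 X13.50 Y9.00
G1 X11.80 Y12.52
G1 X8.00 Y13.38
G1 X4.95 Y10.95
G1 X4.95 Y7.05
G1 X8.00 Y4.62
G1 X11.80 Y5.48
G1 X13.50 Y9.00
; layer 4
G0 Z15.33
G0 X12.00 Y9.00
G1 X10.87 Y11.35
G1 X8.33 Y11.92
G1 X6.30 Y10.30
G1 X6.30 Y7.70
G1 X8.33 Y6.08
G1 X10.87 Y6.65
G1 X12.00 Y9.00
; layer 5
G0 Z19.17
G0 X10.50 Y9.00
G1 X9.93 Y10.17
G1 X8.67 Y10.46
G1 X7.65 Y9.65
G1 X7.65 Y8.35
G1 X8.67 Y7.54
G1 X9.93 Y7.83
G1 X10.50 Y9.00
M2 ; end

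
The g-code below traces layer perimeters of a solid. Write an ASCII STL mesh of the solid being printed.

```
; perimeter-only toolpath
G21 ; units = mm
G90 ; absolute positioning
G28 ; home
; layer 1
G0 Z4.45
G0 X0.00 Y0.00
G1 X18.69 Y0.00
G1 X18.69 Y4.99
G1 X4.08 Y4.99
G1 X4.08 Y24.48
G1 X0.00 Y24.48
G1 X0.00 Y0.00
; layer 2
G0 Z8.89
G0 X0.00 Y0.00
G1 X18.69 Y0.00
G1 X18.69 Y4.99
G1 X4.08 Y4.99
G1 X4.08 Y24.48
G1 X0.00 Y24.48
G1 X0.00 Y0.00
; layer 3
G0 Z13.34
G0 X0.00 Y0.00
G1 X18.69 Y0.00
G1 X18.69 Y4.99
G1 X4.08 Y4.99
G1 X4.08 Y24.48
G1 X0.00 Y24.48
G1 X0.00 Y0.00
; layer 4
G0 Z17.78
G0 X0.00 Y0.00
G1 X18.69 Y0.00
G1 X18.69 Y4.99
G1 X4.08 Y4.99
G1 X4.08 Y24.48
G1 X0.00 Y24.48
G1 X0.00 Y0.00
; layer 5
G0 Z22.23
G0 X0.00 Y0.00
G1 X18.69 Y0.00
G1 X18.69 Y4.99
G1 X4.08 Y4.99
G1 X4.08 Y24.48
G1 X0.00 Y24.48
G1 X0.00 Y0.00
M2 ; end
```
solid part
  facet normal 0.0000 0.0000 -1.0000
    outer loop
      vertex 18.69 4.99 0.00
      vertex 18.69 0.00 0.00
      vertex 0.00 0.00 0.00
    endloop
  endfacet
  facet normal 0.0000 0.0000 -1.0000
    outer loop
      vertex 4.08 4.99 0.00
      vertex 18.69 4.99 0.00
      vertex 0.00 0.00 0.00
    endloop
  endfacet
  facet normal 0.0000 0.0000 -1.0000
    outer loop
      vertex 4.08 24.48 0.00
      vertex 4.08 4.99 0.00
      vertex 0.00 0.00 0.00
    endloop
  endfacet
  facet normal 0.0000 0.0000 -1.0000
    outer loop
      vertex 0.00 24.48 0.00
      vertex 4.08 24.48 0.00
      vertex 0.00 0.00 0.00
    endloop
  endfacet
  facet normal 0.0000 0.0000 1.0000
    outer loop
      vertex 0.00 0.00 22.23
      vertex 18.69 0.00 22.23
      vertex 18.69 4.99 22.23
    endloop
  endfacet
  facet normal 0.0000 0.0000 1.0000
    outer loop
      vertex 0.00 0.00 22.23
      vertex 18.69 4.99 22.23
      vertex 4.08 4.99 22.23
    endloop
  endfacet
  facet normal 0.0000 0.0000 1.0000
    outer loop
      vertex 0.00 0.00 22.23
      vertex 4.08 4.99 22.23
      vertex 4.08 24.48 22.23
    endloop
  endfacet
  facet normal 0.0000 0.0000 1.0000
    outer loop
      vertex 0.00 0.00 22.23
      vertex 4.08 24.48 22.23
      vertex 0.00 24.48 22.23
    endloop
  endfacet
  facet normal 0.0000 -1.0000 0.0000
    outer loop
      vertex 0.00 0.00 0.00
      vertex 18.69 0.00 0.00
      vertex 18.69 0.00 22.23
    endloop
  endfacet
  facet normal 0.0000 -1.0000 0.0000
    outer loop
      vertex 0.00 0.00 0.00
      vertex 18.69 0.00 22.23
      vertex 0.00 0.00 22.23
    endloop
  endfacet
  facet normal 1.0000 0.0000 0.0000
    outer loop
      vertex 18.69 0.00 0.00
      vertex 18.69 4.99 0.00
      vertex 18.69 4.99 22.23
    endloop
  endfacet
  facet normal 1.0000 0.0000 0.0000
    outer loop
      vertex 18.69 0.00 0.00
      vertex 18.69 4.99 22.23
      vertex 18.69 0.00 22.23
    endloop
  endfacet
  facet normal 0.0000 1.0000 0.0000
    outer loop
      vertex 18.69 4.99 0.00
      vertex 4.08 4.99 0.00
      vertex 4.08 4.99 22.23
    endloop
  endfacet
  facet normal 0.0000 1.0000 0.0000
    outer loop
      vertex 18.69 4.99 0.00
      vertex 4.08 4.99 22.23
      vertex 18.69 4.99 22.23
    endloop
  endfacet
  facet normal 1.0000 0.0000 0.0000
    outer loop
      vertex 4.08 4.99 0.00
      vertex 4.08 24.48 0.00
      vertex 4.08 24.48 22.23
    endloop
  endfacet
  facet normal 1.0000 0.0000 0.0000
    outer loop
      vertex 4.08 4.99 0.00
      vertex 4.08 24.48 22.23
      vertex 4.08 4.99 22.23
    endloop
  endfacet
  facet normal 0.0000 1.0000 0.0000
    outer loop
      vertex 4.08 24.48 0.00
      vertex 0.00 24.48 0.00
      vertex 0.00 24.48 22.23
    endloop
  endfacet
  facet normal 0.0000 1.0000 0.0000
    outer loop
      vertex 4.08 24.48 0.00
      vertex 0.00 24.48 22.23
      vertex 4.08 24.48 22.23
    endloop
  endfacet
  facet normal -1.0000 0.0000 0.0000
    outer loop
      vertex 0.00 24.48 0.00
      vertex 0.00 0.00 0.00
      vertex 0.00 0.00 22.23
    endloop
  endfacet
  facet normal -1.0000 0.0000 0.0000
    outer loop
      vertex 0.00 24.48 0.00
      vertex 0.00 0.00 22.23
      vertex 0.00 24.48 22.23
    endloop
  endfacet
endsolid part

The G0 Z moves step by Δz≈4.45 mm. Every layer's G1 loop is the same polygon, so the solid is a straight extrusion of it from z=0 to z≈22.2. Closing with flat bottom and top caps and triangulating gives 20 facets — an L-shaped prism: outer 18.7 × 24.5 mm, arm thicknesses ≈ 4.99 mm (horizontal) and 4.08 mm (vertical), extruded 22.2 mm in z.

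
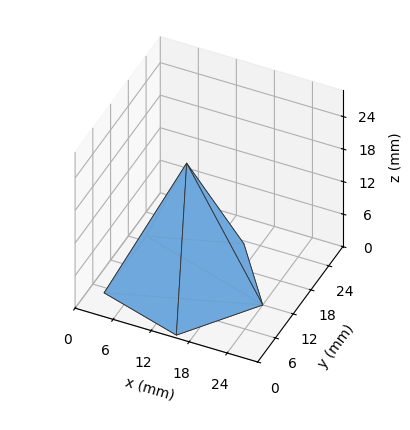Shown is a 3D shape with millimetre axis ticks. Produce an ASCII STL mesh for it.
Reading the render: the shape is a regular 5-sided pyramid, base circumscribed radius ≈ 12 mm, apex at z ≈ 22 mm (dimensions read to the nearest mm from the axis ticks). For the STL, each face is triangulated and given an outward normal.

solid part
  facet normal 0.0000 0.0000 -1.0000
    outer loop
      vertex 2.3 19.1 0.0
      vertex 15.7 23.4 0.0
      vertex 24.0 12.0 0.0
    endloop
  endfacet
  facet normal 0.0000 0.0000 -1.0000
    outer loop
      vertex 2.3 4.9 0.0
      vertex 2.3 19.1 0.0
      vertex 24.0 12.0 0.0
    endloop
  endfacet
  facet normal 0.0000 0.0000 -1.0000
    outer loop
      vertex 15.7 0.6 0.0
      vertex 2.3 4.9 0.0
      vertex 24.0 12.0 0.0
    endloop
  endfacet
  facet normal 0.7397 0.5386 0.4035
    outer loop
      vertex 24.0 12.0 0.0
      vertex 15.7 23.4 0.0
      vertex 12.0 12.0 22.0
    endloop
  endfacet
  facet normal -0.2795 0.8709 0.4043
    outer loop
      vertex 15.7 23.4 0.0
      vertex 2.3 19.1 0.0
      vertex 12.0 12.0 22.0
    endloop
  endfacet
  facet normal -0.9150 0.0000 0.4034
    outer loop
      vertex 2.3 19.1 0.0
      vertex 2.3 4.9 0.0
      vertex 12.0 12.0 22.0
    endloop
  endfacet
  facet normal -0.2795 -0.8709 0.4043
    outer loop
      vertex 2.3 4.9 0.0
      vertex 15.7 0.6 0.0
      vertex 12.0 12.0 22.0
    endloop
  endfacet
  facet normal 0.7397 -0.5386 0.4035
    outer loop
      vertex 15.7 0.6 0.0
      vertex 24.0 12.0 0.0
      vertex 12.0 12.0 22.0
    endloop
  endfacet
endsolid part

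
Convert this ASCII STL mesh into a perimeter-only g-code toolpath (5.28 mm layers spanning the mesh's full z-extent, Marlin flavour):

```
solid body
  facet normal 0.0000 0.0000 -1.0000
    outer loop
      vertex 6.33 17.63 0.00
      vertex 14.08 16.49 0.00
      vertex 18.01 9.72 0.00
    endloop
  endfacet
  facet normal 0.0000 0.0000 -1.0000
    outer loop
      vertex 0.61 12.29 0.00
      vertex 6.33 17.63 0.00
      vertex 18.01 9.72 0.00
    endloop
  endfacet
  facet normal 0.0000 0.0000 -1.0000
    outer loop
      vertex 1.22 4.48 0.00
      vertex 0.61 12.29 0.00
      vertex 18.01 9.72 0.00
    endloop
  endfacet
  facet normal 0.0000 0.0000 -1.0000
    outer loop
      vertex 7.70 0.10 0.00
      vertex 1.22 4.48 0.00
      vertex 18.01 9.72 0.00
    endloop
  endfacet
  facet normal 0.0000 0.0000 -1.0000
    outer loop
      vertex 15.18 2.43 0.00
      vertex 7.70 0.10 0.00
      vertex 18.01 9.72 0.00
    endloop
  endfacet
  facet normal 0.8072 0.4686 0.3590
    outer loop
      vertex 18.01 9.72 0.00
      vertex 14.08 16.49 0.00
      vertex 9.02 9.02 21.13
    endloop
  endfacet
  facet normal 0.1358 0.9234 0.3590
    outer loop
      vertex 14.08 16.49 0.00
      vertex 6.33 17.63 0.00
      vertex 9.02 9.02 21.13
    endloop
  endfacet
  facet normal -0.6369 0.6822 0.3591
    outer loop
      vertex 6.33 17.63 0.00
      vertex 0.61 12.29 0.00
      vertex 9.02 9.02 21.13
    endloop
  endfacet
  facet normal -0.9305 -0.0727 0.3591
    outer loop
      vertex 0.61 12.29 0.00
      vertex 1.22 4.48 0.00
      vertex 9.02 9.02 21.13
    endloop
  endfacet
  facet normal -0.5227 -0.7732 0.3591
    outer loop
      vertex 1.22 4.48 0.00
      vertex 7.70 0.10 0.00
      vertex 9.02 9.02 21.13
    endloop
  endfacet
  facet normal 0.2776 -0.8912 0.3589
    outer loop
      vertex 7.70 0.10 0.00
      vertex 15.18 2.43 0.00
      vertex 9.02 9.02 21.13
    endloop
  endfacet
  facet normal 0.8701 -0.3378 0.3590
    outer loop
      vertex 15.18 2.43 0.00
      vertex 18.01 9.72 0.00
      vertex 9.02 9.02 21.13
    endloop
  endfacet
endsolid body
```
; perimeter-only toolpath
G21 ; units = mm
G90 ; absolute positioning
G28 ; home
; layer 1
G0 Z5.28
G0 X15.76 Y9.55
G1 X12.82 Y14.62
G1 X7.00 Y15.48
G1 X2.71 Y11.47
G1 X3.17 Y5.62
G1 X8.03 Y2.33
G1 X13.64 Y4.08
G1 X15.76 Y9.55
; layer 2
G0 Z10.56
G0 X13.52 Y9.37
G1 X11.55 Y12.75
G1 X7.67 Y13.32
G1 X4.81 Y10.65
G1 X5.12 Y6.75
G1 X8.36 Y4.56
G1 X12.10 Y5.72
G1 X13.52 Y9.37
; layer 3
G0 Z15.85
G0 X11.27 Y9.20
G1 X10.29 Y10.89
G1 X8.35 Y11.17
G1 X6.92 Y9.84
G1 X7.07 Y7.88
G1 X8.69 Y6.79
G1 X10.56 Y7.37
G1 X11.27 Y9.20
M2 ; end

The solid is a regular 7-sided pyramid, base circumscribed radius ≈ 9.02 mm, apex at z ≈ 21.1 mm. Slicing at Δz = 5.28 mm — 4 equal slices spanning the solid's height, so layer i sits at z = i·h/4 — gives 3 non-empty perimeters. Each is a 7-segment closed polygon; G0 lifts to the layer z and rapids to the start vertex, then G1 traces the edges. The cross-section shrinks linearly with z (the slice at the apex is degenerate and omitted).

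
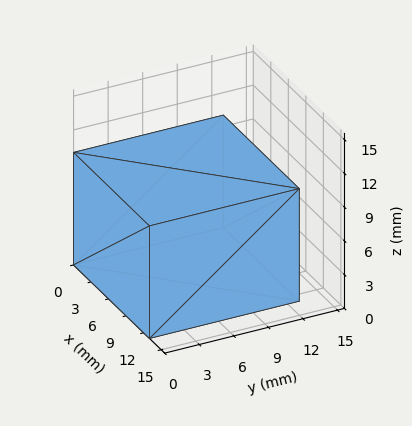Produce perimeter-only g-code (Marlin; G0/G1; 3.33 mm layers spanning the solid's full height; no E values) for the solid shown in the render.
Reading the render: the shape is a rectangular box, roughly 13 × 13 mm footprint and 10 mm tall (dimensions read to the nearest mm from the axis ticks). For the g-code, the solid's height is divided into equal slices at the stated Δz and each level perimeter traced with G1 moves after a G0 lift.

; perimeter-only toolpath
G21 ; units = mm
G90 ; absolute positioning
G28 ; home
; layer 1
G0 Z3.33
G0 X0.00 Y0.00
G1 X13.00 Y0.00
G1 X13.00 Y13.00
G1 X0.00 Y13.00
G1 X0.00 Y0.00
; layer 2
G0 Z6.67
G0 X0.00 Y0.00
G1 X13.00 Y0.00
G1 X13.00 Y13.00
G1 X0.00 Y13.00
G1 X0.00 Y0.00
; layer 3
G0 Z10.00
G0 X0.00 Y0.00
G1 X13.00 Y0.00
G1 X13.00 Y13.00
G1 X0.00 Y13.00
G1 X0.00 Y0.00
M2 ; end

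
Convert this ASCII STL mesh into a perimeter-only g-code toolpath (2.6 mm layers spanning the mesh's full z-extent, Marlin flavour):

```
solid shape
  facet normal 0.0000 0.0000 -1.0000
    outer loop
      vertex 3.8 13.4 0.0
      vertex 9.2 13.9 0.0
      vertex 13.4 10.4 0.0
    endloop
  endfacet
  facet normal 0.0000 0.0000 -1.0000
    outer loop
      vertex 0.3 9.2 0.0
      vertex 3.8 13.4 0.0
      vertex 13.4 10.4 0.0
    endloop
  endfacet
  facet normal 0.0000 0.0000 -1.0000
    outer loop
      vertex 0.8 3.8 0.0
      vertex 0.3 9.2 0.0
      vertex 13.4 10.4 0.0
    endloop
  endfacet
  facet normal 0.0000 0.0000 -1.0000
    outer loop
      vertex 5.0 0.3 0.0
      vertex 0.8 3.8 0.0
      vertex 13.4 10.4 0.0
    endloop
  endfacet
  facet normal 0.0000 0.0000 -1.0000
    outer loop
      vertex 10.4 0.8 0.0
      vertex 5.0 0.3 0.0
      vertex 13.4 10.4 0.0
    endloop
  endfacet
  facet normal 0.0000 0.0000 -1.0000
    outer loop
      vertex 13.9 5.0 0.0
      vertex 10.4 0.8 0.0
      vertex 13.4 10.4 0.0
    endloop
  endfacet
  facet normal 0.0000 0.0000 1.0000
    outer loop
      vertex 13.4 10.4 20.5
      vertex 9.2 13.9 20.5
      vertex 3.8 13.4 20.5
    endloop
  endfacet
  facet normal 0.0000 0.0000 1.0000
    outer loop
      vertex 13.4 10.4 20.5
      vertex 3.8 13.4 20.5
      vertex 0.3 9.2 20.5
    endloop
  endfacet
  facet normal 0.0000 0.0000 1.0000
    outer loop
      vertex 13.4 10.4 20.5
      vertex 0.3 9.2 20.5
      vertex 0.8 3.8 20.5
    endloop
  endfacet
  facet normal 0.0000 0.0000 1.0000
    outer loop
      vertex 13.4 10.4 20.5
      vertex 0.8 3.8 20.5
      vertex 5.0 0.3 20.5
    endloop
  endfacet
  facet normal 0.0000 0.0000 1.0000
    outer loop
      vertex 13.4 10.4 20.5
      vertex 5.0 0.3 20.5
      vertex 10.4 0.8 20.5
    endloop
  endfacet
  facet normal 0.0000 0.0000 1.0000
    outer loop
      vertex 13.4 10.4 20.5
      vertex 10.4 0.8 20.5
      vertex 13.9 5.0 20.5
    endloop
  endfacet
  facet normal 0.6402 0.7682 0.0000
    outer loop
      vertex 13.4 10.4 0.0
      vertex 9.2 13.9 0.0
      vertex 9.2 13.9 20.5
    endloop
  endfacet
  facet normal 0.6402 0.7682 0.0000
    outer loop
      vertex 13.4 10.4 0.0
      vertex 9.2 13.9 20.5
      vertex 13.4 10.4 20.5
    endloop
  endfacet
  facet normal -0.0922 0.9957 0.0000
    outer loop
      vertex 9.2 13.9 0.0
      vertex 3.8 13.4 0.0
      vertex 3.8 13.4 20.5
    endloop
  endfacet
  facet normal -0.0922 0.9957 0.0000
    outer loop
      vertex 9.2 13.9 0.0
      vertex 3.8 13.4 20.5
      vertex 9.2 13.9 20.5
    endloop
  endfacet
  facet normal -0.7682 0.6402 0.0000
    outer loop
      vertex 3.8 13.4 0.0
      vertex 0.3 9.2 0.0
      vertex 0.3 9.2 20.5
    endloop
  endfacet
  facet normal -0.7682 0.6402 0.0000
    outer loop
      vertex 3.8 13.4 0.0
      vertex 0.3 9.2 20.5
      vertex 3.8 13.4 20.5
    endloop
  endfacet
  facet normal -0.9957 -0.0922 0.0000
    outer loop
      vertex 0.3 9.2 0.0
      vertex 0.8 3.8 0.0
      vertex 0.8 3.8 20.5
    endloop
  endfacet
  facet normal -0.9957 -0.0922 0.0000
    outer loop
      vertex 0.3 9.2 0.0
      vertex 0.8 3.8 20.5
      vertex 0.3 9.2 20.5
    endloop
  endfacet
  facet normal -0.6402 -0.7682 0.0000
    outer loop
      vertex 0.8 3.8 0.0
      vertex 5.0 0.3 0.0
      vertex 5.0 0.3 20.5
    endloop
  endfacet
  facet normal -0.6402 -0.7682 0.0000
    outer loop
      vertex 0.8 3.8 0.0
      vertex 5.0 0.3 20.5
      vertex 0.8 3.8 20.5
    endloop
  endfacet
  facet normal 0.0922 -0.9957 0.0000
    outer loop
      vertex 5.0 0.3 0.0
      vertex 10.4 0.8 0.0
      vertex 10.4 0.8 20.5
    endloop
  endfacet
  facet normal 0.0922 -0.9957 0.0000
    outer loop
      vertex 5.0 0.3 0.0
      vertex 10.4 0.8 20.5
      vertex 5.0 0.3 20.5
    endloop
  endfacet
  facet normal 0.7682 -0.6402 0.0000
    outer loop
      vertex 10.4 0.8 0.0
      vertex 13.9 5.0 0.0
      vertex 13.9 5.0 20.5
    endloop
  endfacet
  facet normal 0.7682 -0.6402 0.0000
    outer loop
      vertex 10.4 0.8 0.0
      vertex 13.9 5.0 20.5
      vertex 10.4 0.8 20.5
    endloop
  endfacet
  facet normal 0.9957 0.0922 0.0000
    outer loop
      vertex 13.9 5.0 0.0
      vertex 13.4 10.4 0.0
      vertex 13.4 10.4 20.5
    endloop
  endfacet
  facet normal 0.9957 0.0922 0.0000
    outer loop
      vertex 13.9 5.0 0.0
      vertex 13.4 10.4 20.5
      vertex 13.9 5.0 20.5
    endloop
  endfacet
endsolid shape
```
; perimeter-only toolpath
G21 ; units = mm
G90 ; absolute positioning
G28 ; home
; layer 1
G0 Z2.6
G0 X13.4 Y10.4
G1 X9.2 Y13.9
G1 X3.8 Y13.4
G1 X0.3 Y9.2
G1 X0.8 Y3.8
G1 X5.0 Y0.3
G1 X10.4 Y0.8
G1 X13.9 Y5.0
G1 X13.4 Y10.4
; layer 2
G0 Z5.1
G0 X13.4 Y10.4
G1 X9.2 Y13.9
G1 X3.8 Y13.4
G1 X0.3 Y9.2
G1 X0.8 Y3.8
G1 X5.0 Y0.3
G1 X10.4 Y0.8
G1 X13.9 Y5.0
G1 X13.4 Y10.4
; layer 3
G0 Z7.7
G0 X13.4 Y10.4
G1 X9.2 Y13.9
G1 X3.8 Y13.4
G1 X0.3 Y9.2
G1 X0.8 Y3.8
G1 X5.0 Y0.3
G1 X10.4 Y0.8
G1 X13.9 Y5.0
G1 X13.4 Y10.4
; layer 4
G0 Z10.2
G0 X13.4 Y10.4
G1 X9.2 Y13.9
G1 X3.8 Y13.4
G1 X0.3 Y9.2
G1 X0.8 Y3.8
G1 X5.0 Y0.3
G1 X10.4 Y0.8
G1 X13.9 Y5.0
G1 X13.4 Y10.4
; layer 5
G0 Z12.8
G0 X13.4 Y10.4
G1 X9.2 Y13.9
G1 X3.8 Y13.4
G1 X0.3 Y9.2
G1 X0.8 Y3.8
G1 X5.0 Y0.3
G1 X10.4 Y0.8
G1 X13.9 Y5.0
G1 X13.4 Y10.4
; layer 6
G0 Z15.4
G0 X13.4 Y10.4
G1 X9.2 Y13.9
G1 X3.8 Y13.4
G1 X0.3 Y9.2
G1 X0.8 Y3.8
G1 X5.0 Y0.3
G1 X10.4 Y0.8
G1 X13.9 Y5.0
G1 X13.4 Y10.4
; layer 7
G0 Z17.9
G0 X13.4 Y10.4
G1 X9.2 Y13.9
G1 X3.8 Y13.4
G1 X0.3 Y9.2
G1 X0.8 Y3.8
G1 X5.0 Y0.3
G1 X10.4 Y0.8
G1 X13.9 Y5.0
G1 X13.4 Y10.4
; layer 8
G0 Z20.5
G0 X13.4 Y10.4
G1 X9.2 Y13.9
G1 X3.8 Y13.4
G1 X0.3 Y9.2
G1 X0.8 Y3.8
G1 X5.0 Y0.3
G1 X10.4 Y0.8
G1 X13.9 Y5.0
G1 X13.4 Y10.4
M2 ; end

The solid is a regular 8-sided prism (a cylinder approximated with 8 flat sides), circumscribed radius ≈ 7.1 mm, height ≈ 20.5 mm. Slicing at Δz = 2.6 mm — 8 equal slices spanning the solid's height, so layer i sits at z = i·h/8 — gives 8 non-empty perimeters. Each is a 8-segment closed polygon; G0 lifts to the layer z and rapids to the start vertex, then G1 traces the edges.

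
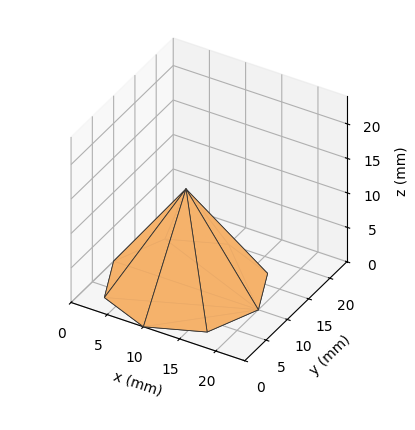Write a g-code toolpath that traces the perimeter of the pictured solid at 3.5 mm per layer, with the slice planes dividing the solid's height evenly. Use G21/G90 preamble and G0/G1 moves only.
Reading the render: the shape is a regular 8-sided pyramid, base circumscribed radius ≈ 10 mm, apex at z ≈ 14 mm (dimensions read to the nearest mm from the axis ticks). For the g-code, the solid's height is divided into equal slices at the stated Δz and each level perimeter traced with G1 moves after a G0 lift.

; perimeter-only toolpath
G21 ; units = mm
G90 ; absolute positioning
G28 ; home
; layer 1
G0 Z3.5
G0 X17.5 Y10.0
G1 X15.3 Y15.3
G1 X10.0 Y17.5
G1 X4.7 Y15.3
G1 X2.5 Y10.0
G1 X4.7 Y4.7
G1 X10.0 Y2.5
G1 X15.3 Y4.7
G1 X17.5 Y10.0
; layer 2
G0 Z7.0
G0 X15.0 Y10.0
G1 X13.6 Y13.6
G1 X10.0 Y15.0
G1 X6.5 Y13.6
G1 X5.0 Y10.0
G1 X6.5 Y6.5
G1 X10.0 Y5.0
G1 X13.6 Y6.5
G1 X15.0 Y10.0
; layer 3
G0 Z10.5
G0 X12.5 Y10.0
G1 X11.8 Y11.8
G1 X10.0 Y12.5
G1 X8.2 Y11.8
G1 X7.5 Y10.0
G1 X8.2 Y8.2
G1 X10.0 Y7.5
G1 X11.8 Y8.2
G1 X12.5 Y10.0
M2 ; end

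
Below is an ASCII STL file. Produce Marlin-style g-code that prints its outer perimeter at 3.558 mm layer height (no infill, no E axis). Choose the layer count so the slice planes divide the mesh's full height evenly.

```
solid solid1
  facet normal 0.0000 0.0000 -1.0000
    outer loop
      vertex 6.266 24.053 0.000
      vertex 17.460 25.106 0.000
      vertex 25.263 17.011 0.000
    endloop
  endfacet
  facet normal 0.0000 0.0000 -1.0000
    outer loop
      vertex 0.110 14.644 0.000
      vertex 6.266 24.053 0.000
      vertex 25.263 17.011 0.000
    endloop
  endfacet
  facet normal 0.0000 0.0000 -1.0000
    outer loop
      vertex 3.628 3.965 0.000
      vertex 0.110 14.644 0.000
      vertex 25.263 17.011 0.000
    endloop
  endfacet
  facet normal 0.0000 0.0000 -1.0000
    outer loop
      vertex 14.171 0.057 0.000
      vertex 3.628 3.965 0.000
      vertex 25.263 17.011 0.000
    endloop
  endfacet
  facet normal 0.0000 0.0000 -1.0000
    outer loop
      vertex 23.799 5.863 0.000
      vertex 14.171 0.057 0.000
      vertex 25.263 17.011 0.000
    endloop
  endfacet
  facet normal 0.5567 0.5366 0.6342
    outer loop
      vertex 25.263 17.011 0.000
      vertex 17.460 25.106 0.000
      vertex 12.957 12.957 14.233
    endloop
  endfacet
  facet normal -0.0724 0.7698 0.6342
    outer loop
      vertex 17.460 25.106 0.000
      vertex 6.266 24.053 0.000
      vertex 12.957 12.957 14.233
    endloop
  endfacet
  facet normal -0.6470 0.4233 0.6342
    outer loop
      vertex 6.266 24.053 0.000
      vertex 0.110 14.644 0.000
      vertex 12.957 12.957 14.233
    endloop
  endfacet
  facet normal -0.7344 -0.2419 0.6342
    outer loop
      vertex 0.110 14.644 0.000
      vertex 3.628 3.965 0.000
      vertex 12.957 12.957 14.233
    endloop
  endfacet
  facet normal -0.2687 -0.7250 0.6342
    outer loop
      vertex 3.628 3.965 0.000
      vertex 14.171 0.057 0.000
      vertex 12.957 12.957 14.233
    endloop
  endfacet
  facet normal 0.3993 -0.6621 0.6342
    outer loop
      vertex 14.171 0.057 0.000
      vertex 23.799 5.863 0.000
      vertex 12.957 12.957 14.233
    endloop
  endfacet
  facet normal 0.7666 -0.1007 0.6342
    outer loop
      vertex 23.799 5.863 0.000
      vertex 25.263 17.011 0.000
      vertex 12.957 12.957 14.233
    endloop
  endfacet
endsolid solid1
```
; perimeter-only toolpath
G21 ; units = mm
G90 ; absolute positioning
G28 ; home
; layer 1
G0 Z3.558
G0 X22.187 Y15.998
G1 X16.334 Y22.069
G1 X7.939 Y21.279
G1 X3.322 Y14.222
G1 X5.960 Y6.213
G1 X13.867 Y3.282
G1 X21.088 Y7.637
G1 X22.187 Y15.998
; layer 2
G0 Z7.117
G0 X19.110 Y14.984
G1 X15.209 Y19.032
G1 X9.611 Y18.505
G1 X6.534 Y13.800
G1 X8.293 Y8.461
G1 X13.564 Y6.507
G1 X18.378 Y9.410
G1 X19.110 Y14.984
; layer 3
G0 Z10.675
G0 X16.034 Y13.971
G1 X14.083 Y15.994
G1 X11.284 Y15.731
G1 X9.745 Y13.379
G1 X10.625 Y10.709
G1 X13.261 Y9.732
G1 X15.668 Y11.183
G1 X16.034 Y13.971
M2 ; end

The solid is a regular 7-sided pyramid, base circumscribed radius ≈ 13 mm, apex at z ≈ 14.2 mm. Slicing at Δz = 3.558 mm — 4 equal slices spanning the solid's height, so layer i sits at z = i·h/4 — gives 3 non-empty perimeters. Each is a 7-segment closed polygon; G0 lifts to the layer z and rapids to the start vertex, then G1 traces the edges. The cross-section shrinks linearly with z (the slice at the apex is degenerate and omitted).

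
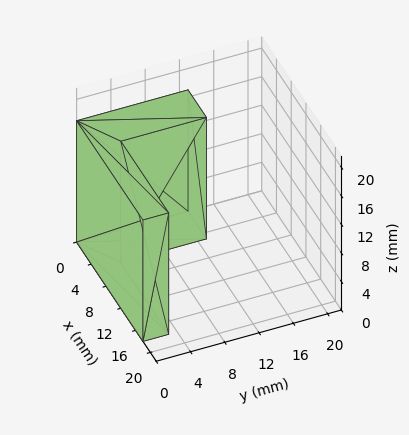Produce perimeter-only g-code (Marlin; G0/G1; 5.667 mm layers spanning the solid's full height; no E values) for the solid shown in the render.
Reading the render: the shape is an L-shaped prism: outer 18 × 13 mm, arm thicknesses ≈ 3 mm (horizontal) and 5 mm (vertical), extruded 17 mm in z (dimensions read to the nearest mm from the axis ticks). For the g-code, the solid's height is divided into equal slices at the stated Δz and each level perimeter traced with G1 moves after a G0 lift.

; perimeter-only toolpath
G21 ; units = mm
G90 ; absolute positioning
G28 ; home
; layer 1
G0 Z5.667
G0 X0.000 Y0.000
G1 X18.000 Y0.000
G1 X18.000 Y3.000
G1 X5.000 Y3.000
G1 X5.000 Y13.000
G1 X0.000 Y13.000
G1 X0.000 Y0.000
; layer 2
G0 Z11.333
G0 X0.000 Y0.000
G1 X18.000 Y0.000
G1 X18.000 Y3.000
G1 X5.000 Y3.000
G1 X5.000 Y13.000
G1 X0.000 Y13.000
G1 X0.000 Y0.000
; layer 3
G0 Z17.000
G0 X0.000 Y0.000
G1 X18.000 Y0.000
G1 X18.000 Y3.000
G1 X5.000 Y3.000
G1 X5.000 Y13.000
G1 X0.000 Y13.000
G1 X0.000 Y0.000
M2 ; end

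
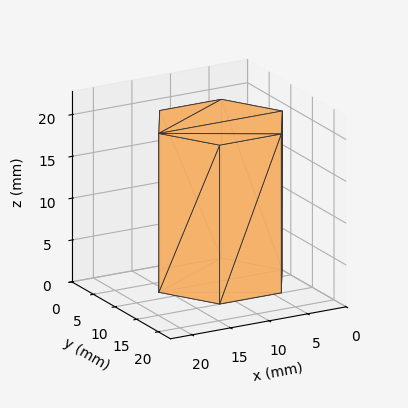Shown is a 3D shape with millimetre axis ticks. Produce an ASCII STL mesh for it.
Reading the render: the shape is a regular 6-sided prism (a cylinder approximated with 6 flat sides), circumscribed radius ≈ 8 mm, height ≈ 19 mm (dimensions read to the nearest mm from the axis ticks). For the STL, each face is triangulated and given an outward normal.

solid part
  facet normal 0.0000 0.0000 -1.0000
    outer loop
      vertex 4.000 14.928 0.000
      vertex 12.000 14.928 0.000
      vertex 16.000 8.000 0.000
    endloop
  endfacet
  facet normal 0.0000 0.0000 -1.0000
    outer loop
      vertex 0.000 8.000 0.000
      vertex 4.000 14.928 0.000
      vertex 16.000 8.000 0.000
    endloop
  endfacet
  facet normal 0.0000 0.0000 -1.0000
    outer loop
      vertex 4.000 1.072 0.000
      vertex 0.000 8.000 0.000
      vertex 16.000 8.000 0.000
    endloop
  endfacet
  facet normal 0.0000 0.0000 -1.0000
    outer loop
      vertex 12.000 1.072 0.000
      vertex 4.000 1.072 0.000
      vertex 16.000 8.000 0.000
    endloop
  endfacet
  facet normal 0.0000 0.0000 1.0000
    outer loop
      vertex 16.000 8.000 19.000
      vertex 12.000 14.928 19.000
      vertex 4.000 14.928 19.000
    endloop
  endfacet
  facet normal 0.0000 0.0000 1.0000
    outer loop
      vertex 16.000 8.000 19.000
      vertex 4.000 14.928 19.000
      vertex 0.000 8.000 19.000
    endloop
  endfacet
  facet normal 0.0000 0.0000 1.0000
    outer loop
      vertex 16.000 8.000 19.000
      vertex 0.000 8.000 19.000
      vertex 4.000 1.072 19.000
    endloop
  endfacet
  facet normal 0.0000 0.0000 1.0000
    outer loop
      vertex 16.000 8.000 19.000
      vertex 4.000 1.072 19.000
      vertex 12.000 1.072 19.000
    endloop
  endfacet
  facet normal 0.8660 0.5000 0.0000
    outer loop
      vertex 16.000 8.000 0.000
      vertex 12.000 14.928 0.000
      vertex 12.000 14.928 19.000
    endloop
  endfacet
  facet normal 0.8660 0.5000 0.0000
    outer loop
      vertex 16.000 8.000 0.000
      vertex 12.000 14.928 19.000
      vertex 16.000 8.000 19.000
    endloop
  endfacet
  facet normal 0.0000 1.0000 0.0000
    outer loop
      vertex 12.000 14.928 0.000
      vertex 4.000 14.928 0.000
      vertex 4.000 14.928 19.000
    endloop
  endfacet
  facet normal 0.0000 1.0000 0.0000
    outer loop
      vertex 12.000 14.928 0.000
      vertex 4.000 14.928 19.000
      vertex 12.000 14.928 19.000
    endloop
  endfacet
  facet normal -0.8660 0.5000 0.0000
    outer loop
      vertex 4.000 14.928 0.000
      vertex 0.000 8.000 0.000
      vertex 0.000 8.000 19.000
    endloop
  endfacet
  facet normal -0.8660 0.5000 0.0000
    outer loop
      vertex 4.000 14.928 0.000
      vertex 0.000 8.000 19.000
      vertex 4.000 14.928 19.000
    endloop
  endfacet
  facet normal -0.8660 -0.5000 0.0000
    outer loop
      vertex 0.000 8.000 0.000
      vertex 4.000 1.072 0.000
      vertex 4.000 1.072 19.000
    endloop
  endfacet
  facet normal -0.8660 -0.5000 0.0000
    outer loop
      vertex 0.000 8.000 0.000
      vertex 4.000 1.072 19.000
      vertex 0.000 8.000 19.000
    endloop
  endfacet
  facet normal 0.0000 -1.0000 0.0000
    outer loop
      vertex 4.000 1.072 0.000
      vertex 12.000 1.072 0.000
      vertex 12.000 1.072 19.000
    endloop
  endfacet
  facet normal 0.0000 -1.0000 0.0000
    outer loop
      vertex 4.000 1.072 0.000
      vertex 12.000 1.072 19.000
      vertex 4.000 1.072 19.000
    endloop
  endfacet
  facet normal 0.8660 -0.5000 0.0000
    outer loop
      vertex 12.000 1.072 0.000
      vertex 16.000 8.000 0.000
      vertex 16.000 8.000 19.000
    endloop
  endfacet
  facet normal 0.8660 -0.5000 0.0000
    outer loop
      vertex 12.000 1.072 0.000
      vertex 16.000 8.000 19.000
      vertex 12.000 1.072 19.000
    endloop
  endfacet
endsolid part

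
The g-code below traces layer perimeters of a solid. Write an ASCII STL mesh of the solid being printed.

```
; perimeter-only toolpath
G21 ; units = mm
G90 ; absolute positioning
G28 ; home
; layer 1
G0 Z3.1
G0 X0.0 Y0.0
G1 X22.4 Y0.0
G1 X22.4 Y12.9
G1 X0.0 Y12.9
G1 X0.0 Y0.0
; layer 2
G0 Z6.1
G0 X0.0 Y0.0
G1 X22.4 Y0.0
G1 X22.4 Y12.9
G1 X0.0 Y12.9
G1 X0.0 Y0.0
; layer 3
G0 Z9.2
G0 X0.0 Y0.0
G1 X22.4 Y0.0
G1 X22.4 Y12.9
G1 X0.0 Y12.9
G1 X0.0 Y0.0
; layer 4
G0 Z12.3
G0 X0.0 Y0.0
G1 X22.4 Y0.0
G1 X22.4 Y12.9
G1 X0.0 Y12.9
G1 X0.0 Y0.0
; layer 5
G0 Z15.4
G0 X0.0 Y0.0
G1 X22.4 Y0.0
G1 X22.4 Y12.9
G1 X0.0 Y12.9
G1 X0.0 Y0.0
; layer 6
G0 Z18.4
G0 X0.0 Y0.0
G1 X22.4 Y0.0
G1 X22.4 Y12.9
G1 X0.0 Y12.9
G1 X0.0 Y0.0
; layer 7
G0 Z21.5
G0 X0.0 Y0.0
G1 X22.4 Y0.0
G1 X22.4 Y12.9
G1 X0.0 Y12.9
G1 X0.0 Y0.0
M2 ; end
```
solid part
  facet normal 0.0000 0.0000 -1.0000
    outer loop
      vertex 22.4 12.9 0.0
      vertex 22.4 0.0 0.0
      vertex 0.0 0.0 0.0
    endloop
  endfacet
  facet normal 0.0000 0.0000 -1.0000
    outer loop
      vertex 0.0 12.9 0.0
      vertex 22.4 12.9 0.0
      vertex 0.0 0.0 0.0
    endloop
  endfacet
  facet normal 0.0000 0.0000 1.0000
    outer loop
      vertex 0.0 0.0 21.5
      vertex 22.4 0.0 21.5
      vertex 22.4 12.9 21.5
    endloop
  endfacet
  facet normal 0.0000 0.0000 1.0000
    outer loop
      vertex 0.0 0.0 21.5
      vertex 22.4 12.9 21.5
      vertex 0.0 12.9 21.5
    endloop
  endfacet
  facet normal 0.0000 -1.0000 0.0000
    outer loop
      vertex 0.0 0.0 0.0
      vertex 22.4 0.0 0.0
      vertex 22.4 0.0 21.5
    endloop
  endfacet
  facet normal 0.0000 -1.0000 0.0000
    outer loop
      vertex 0.0 0.0 0.0
      vertex 22.4 0.0 21.5
      vertex 0.0 0.0 21.5
    endloop
  endfacet
  facet normal 0.0000 1.0000 0.0000
    outer loop
      vertex 22.4 12.9 21.5
      vertex 22.4 12.9 0.0
      vertex 0.0 12.9 0.0
    endloop
  endfacet
  facet normal 0.0000 1.0000 0.0000
    outer loop
      vertex 0.0 12.9 21.5
      vertex 22.4 12.9 21.5
      vertex 0.0 12.9 0.0
    endloop
  endfacet
  facet normal -1.0000 0.0000 0.0000
    outer loop
      vertex 0.0 12.9 21.5
      vertex 0.0 12.9 0.0
      vertex 0.0 0.0 0.0
    endloop
  endfacet
  facet normal -1.0000 0.0000 0.0000
    outer loop
      vertex 0.0 0.0 21.5
      vertex 0.0 12.9 21.5
      vertex 0.0 0.0 0.0
    endloop
  endfacet
  facet normal 1.0000 0.0000 0.0000
    outer loop
      vertex 22.4 0.0 0.0
      vertex 22.4 12.9 0.0
      vertex 22.4 12.9 21.5
    endloop
  endfacet
  facet normal 1.0000 0.0000 0.0000
    outer loop
      vertex 22.4 0.0 0.0
      vertex 22.4 12.9 21.5
      vertex 22.4 0.0 21.5
    endloop
  endfacet
endsolid part

The G0 Z moves step by Δz≈3.1 mm. Every layer's G1 loop is the same polygon, so the solid is a straight extrusion of it from z=0 to z≈21.5. Closing with flat bottom and top caps and triangulating gives 12 facets — a rectangular box, roughly 22.4 × 12.9 mm footprint and 21.5 mm tall.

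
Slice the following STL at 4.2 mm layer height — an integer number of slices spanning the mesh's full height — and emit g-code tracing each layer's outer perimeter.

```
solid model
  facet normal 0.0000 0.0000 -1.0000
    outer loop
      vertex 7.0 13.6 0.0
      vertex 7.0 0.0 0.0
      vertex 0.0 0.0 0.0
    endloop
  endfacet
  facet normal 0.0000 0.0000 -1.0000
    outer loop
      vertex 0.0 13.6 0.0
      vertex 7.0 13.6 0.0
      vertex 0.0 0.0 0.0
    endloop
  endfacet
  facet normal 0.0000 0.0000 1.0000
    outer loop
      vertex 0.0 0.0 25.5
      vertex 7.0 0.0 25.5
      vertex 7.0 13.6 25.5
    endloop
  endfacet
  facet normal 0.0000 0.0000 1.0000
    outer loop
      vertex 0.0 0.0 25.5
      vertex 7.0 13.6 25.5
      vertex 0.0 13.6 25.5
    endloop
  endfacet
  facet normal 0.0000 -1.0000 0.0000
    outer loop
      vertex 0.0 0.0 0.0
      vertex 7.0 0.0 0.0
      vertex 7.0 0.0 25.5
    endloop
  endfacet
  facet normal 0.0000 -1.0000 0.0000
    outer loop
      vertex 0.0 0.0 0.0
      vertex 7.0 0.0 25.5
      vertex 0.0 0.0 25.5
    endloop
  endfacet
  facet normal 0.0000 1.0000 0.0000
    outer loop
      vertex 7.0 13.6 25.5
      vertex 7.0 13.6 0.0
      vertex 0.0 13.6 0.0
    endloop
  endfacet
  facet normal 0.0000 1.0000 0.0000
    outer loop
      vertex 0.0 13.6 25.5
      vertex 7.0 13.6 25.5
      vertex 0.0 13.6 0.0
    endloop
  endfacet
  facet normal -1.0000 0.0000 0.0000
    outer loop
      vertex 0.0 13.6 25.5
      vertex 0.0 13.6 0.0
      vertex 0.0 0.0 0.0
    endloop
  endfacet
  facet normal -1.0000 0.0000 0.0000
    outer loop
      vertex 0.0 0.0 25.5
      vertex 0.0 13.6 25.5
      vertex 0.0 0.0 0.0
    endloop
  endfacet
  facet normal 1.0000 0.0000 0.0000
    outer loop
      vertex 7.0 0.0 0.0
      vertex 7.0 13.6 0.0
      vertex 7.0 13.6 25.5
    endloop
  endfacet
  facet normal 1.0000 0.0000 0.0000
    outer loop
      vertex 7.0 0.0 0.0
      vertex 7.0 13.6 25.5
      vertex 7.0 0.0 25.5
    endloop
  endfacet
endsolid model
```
; perimeter-only toolpath
G21 ; units = mm
G90 ; absolute positioning
G28 ; home
; layer 1
G0 Z4.2
G0 X0.0 Y0.0
G1 X7.0 Y0.0
G1 X7.0 Y13.6
G1 X0.0 Y13.6
G1 X0.0 Y0.0
; layer 2
G0 Z8.5
G0 X0.0 Y0.0
G1 X7.0 Y0.0
G1 X7.0 Y13.6
G1 X0.0 Y13.6
G1 X0.0 Y0.0
; layer 3
G0 Z12.8
G0 X0.0 Y0.0
G1 X7.0 Y0.0
G1 X7.0 Y13.6
G1 X0.0 Y13.6
G1 X0.0 Y0.0
; layer 4
G0 Z17.0
G0 X0.0 Y0.0
G1 X7.0 Y0.0
G1 X7.0 Y13.6
G1 X0.0 Y13.6
G1 X0.0 Y0.0
; layer 5
G0 Z21.2
G0 X0.0 Y0.0
G1 X7.0 Y0.0
G1 X7.0 Y13.6
G1 X0.0 Y13.6
G1 X0.0 Y0.0
; layer 6
G0 Z25.5
G0 X0.0 Y0.0
G1 X7.0 Y0.0
G1 X7.0 Y13.6
G1 X0.0 Y13.6
G1 X0.0 Y0.0
M2 ; end

The solid is a rectangular box, roughly 7 × 13.6 mm footprint and 25.5 mm tall. Slicing at Δz = 4.2 mm — 6 equal slices spanning the solid's height, so layer i sits at z = i·h/6 — gives 6 non-empty perimeters. Each is a 4-segment closed polygon; G0 lifts to the layer z and rapids to the start vertex, then G1 traces the edges.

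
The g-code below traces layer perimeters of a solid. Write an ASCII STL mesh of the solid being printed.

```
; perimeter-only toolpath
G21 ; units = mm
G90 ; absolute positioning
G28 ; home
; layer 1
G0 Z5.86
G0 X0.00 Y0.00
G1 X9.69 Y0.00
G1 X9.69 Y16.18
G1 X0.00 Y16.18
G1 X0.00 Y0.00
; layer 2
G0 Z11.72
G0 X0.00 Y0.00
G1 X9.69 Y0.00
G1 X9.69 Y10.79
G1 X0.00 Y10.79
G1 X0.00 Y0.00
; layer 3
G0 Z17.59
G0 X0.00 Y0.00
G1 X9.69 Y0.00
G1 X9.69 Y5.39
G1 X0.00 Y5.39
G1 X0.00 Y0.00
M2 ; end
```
solid part
  facet normal 0.0000 0.0000 -1.0000
    outer loop
      vertex 9.69 21.57 0.00
      vertex 9.69 0.00 0.00
      vertex 0.00 0.00 0.00
    endloop
  endfacet
  facet normal 0.0000 0.0000 -1.0000
    outer loop
      vertex 0.00 21.57 0.00
      vertex 9.69 21.57 0.00
      vertex 0.00 0.00 0.00
    endloop
  endfacet
  facet normal 0.0000 -1.0000 0.0000
    outer loop
      vertex 0.00 0.00 0.00
      vertex 9.69 0.00 0.00
      vertex 9.69 0.00 23.45
    endloop
  endfacet
  facet normal 0.0000 -1.0000 0.0000
    outer loop
      vertex 0.00 0.00 0.00
      vertex 9.69 0.00 23.45
      vertex 0.00 0.00 23.45
    endloop
  endfacet
  facet normal 0.0000 0.7360 0.6770
    outer loop
      vertex 0.00 0.00 23.45
      vertex 9.69 0.00 23.45
      vertex 9.69 21.57 0.00
    endloop
  endfacet
  facet normal 0.0000 0.7360 0.6770
    outer loop
      vertex 0.00 0.00 23.45
      vertex 9.69 21.57 0.00
      vertex 0.00 21.57 0.00
    endloop
  endfacet
  facet normal -1.0000 0.0000 0.0000
    outer loop
      vertex 0.00 0.00 23.45
      vertex 0.00 21.57 0.00
      vertex 0.00 0.00 0.00
    endloop
  endfacet
  facet normal 1.0000 0.0000 0.0000
    outer loop
      vertex 9.69 0.00 0.00
      vertex 9.69 21.57 0.00
      vertex 9.69 0.00 23.45
    endloop
  endfacet
endsolid part

The G0 Z moves step by Δz≈5.86 mm. The G1 loops shrink linearly with z, so the solid tapers from its base footprint up to z≈23.4. Closing with a flat bottom cap and the tapered top and triangulating gives 8 facets — a wedge (ramp): 9.69 × 21.6 mm base, rising to 23.4 mm along the y=0 edge and sloping linearly to z=0 at y=21.6.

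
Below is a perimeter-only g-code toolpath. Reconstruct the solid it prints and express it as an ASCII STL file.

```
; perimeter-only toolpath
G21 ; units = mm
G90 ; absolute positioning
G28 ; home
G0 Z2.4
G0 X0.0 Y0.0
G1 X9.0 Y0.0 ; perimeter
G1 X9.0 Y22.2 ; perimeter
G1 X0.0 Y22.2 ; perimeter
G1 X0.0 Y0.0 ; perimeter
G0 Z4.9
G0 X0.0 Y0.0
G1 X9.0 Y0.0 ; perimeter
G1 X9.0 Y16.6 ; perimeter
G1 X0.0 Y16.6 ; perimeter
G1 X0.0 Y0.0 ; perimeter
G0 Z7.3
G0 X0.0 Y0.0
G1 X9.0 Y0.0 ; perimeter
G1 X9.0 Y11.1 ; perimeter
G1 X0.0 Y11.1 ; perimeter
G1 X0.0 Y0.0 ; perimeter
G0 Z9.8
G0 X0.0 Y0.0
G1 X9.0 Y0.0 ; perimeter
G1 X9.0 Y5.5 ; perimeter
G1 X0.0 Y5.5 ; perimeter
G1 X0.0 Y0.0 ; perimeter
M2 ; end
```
solid part
  facet normal 0.0000 0.0000 -1.0000
    outer loop
      vertex 9.0 27.7 0.0
      vertex 9.0 0.0 0.0
      vertex 0.0 0.0 0.0
    endloop
  endfacet
  facet normal 0.0000 0.0000 -1.0000
    outer loop
      vertex 0.0 27.7 0.0
      vertex 9.0 27.7 0.0
      vertex 0.0 0.0 0.0
    endloop
  endfacet
  facet normal 0.0000 -1.0000 0.0000
    outer loop
      vertex 0.0 0.0 0.0
      vertex 9.0 0.0 0.0
      vertex 9.0 0.0 12.2
    endloop
  endfacet
  facet normal 0.0000 -1.0000 0.0000
    outer loop
      vertex 0.0 0.0 0.0
      vertex 9.0 0.0 12.2
      vertex 0.0 0.0 12.2
    endloop
  endfacet
  facet normal 0.0000 0.4031 0.9152
    outer loop
      vertex 0.0 0.0 12.2
      vertex 9.0 0.0 12.2
      vertex 9.0 27.7 0.0
    endloop
  endfacet
  facet normal 0.0000 0.4031 0.9152
    outer loop
      vertex 0.0 0.0 12.2
      vertex 9.0 27.7 0.0
      vertex 0.0 27.7 0.0
    endloop
  endfacet
  facet normal -1.0000 0.0000 0.0000
    outer loop
      vertex 0.0 0.0 12.2
      vertex 0.0 27.7 0.0
      vertex 0.0 0.0 0.0
    endloop
  endfacet
  facet normal 1.0000 0.0000 0.0000
    outer loop
      vertex 9.0 0.0 0.0
      vertex 9.0 27.7 0.0
      vertex 9.0 0.0 12.2
    endloop
  endfacet
endsolid part

The G0 Z moves step by Δz≈2.4 mm. The G1 loops shrink linearly with z, so the solid tapers from its base footprint up to z≈12.2. Closing with a flat bottom cap and the tapered top and triangulating gives 8 facets — a wedge (ramp): 9 × 27.7 mm base, rising to 12.2 mm along the y=0 edge and sloping linearly to z=0 at y=27.7.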